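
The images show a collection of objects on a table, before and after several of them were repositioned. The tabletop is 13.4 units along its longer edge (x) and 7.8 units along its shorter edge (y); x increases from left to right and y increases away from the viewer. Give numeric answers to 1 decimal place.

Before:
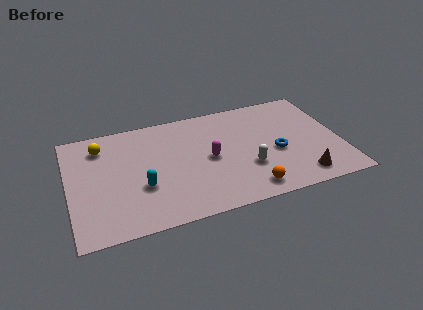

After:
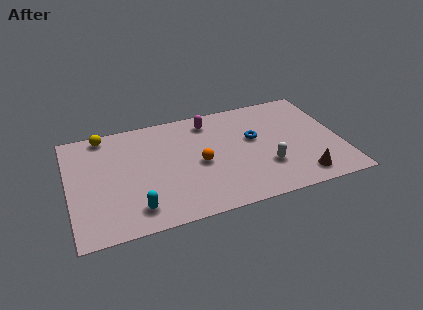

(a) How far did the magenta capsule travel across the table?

2.7

The magenta capsule moved from about (6.9, 3.8) to (7.1, 6.5), a distance of √(0.2² + 2.7²) ≈ 2.7.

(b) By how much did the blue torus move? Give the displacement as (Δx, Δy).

(-1.0, 1.3)

From the two frames, the blue torus sits at roughly (10.2, 3.3) before and (9.2, 4.6) after.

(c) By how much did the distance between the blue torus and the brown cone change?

+1.6

The distance was about 2.3 in the first image and 3.9 in the second, so they moved 1.6 units further apart.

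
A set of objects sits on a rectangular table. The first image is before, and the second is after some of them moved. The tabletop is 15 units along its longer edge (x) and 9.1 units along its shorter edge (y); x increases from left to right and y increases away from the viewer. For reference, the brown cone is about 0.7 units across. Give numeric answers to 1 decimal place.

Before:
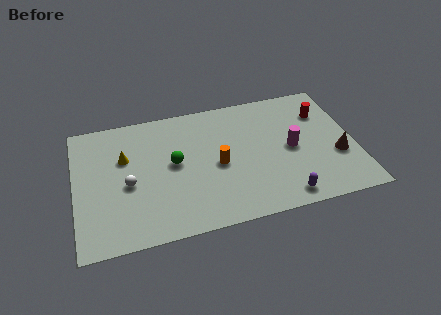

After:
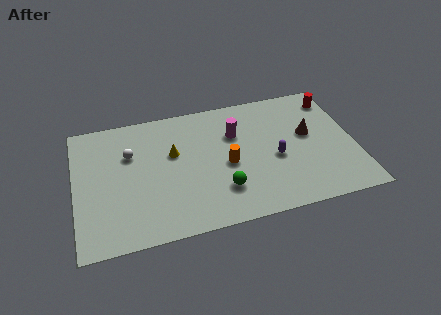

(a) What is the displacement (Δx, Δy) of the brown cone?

(-1.4, 1.9)

The brown cone started near (14.0, 3.3) and ended near (12.6, 5.2).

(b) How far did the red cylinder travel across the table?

1.1

The red cylinder was near (13.5, 6.6) before and (14.2, 7.5) after, so it travelled √(0.7² + 0.9²) ≈ 1.1 units.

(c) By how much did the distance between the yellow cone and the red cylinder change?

-1.7

The distance was about 10.8 in the first image and 9.1 in the second, so they moved 1.7 units closer together.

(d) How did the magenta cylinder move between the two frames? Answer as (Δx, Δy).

(-2.9, 1.8)

From the two frames, the magenta cylinder sits at roughly (11.6, 4.4) before and (8.7, 6.2) after.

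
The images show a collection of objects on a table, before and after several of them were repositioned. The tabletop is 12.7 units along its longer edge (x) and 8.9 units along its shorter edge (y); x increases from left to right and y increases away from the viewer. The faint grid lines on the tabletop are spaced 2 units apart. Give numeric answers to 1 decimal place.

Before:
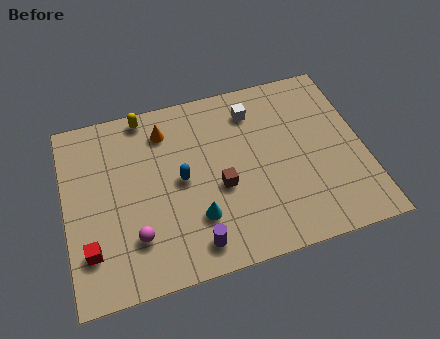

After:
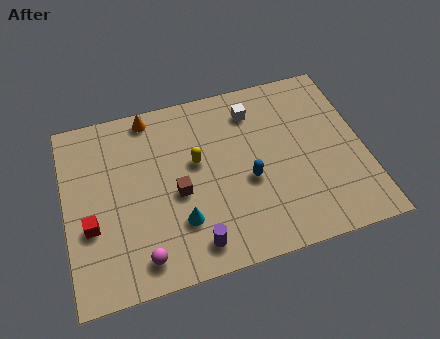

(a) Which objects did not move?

the purple cylinder and the white cube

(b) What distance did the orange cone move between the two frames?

1.1

The orange cone was near (4.4, 7.1) before and (3.8, 8.0) after, so it travelled √(0.6² + 0.9²) ≈ 1.1 units.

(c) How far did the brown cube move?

1.8

The brown cube was near (6.5, 3.7) before and (4.7, 3.9) after, so it travelled √(1.8² + 0.2²) ≈ 1.8 units.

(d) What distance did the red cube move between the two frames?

1.1

The red cube was near (0.9, 2.2) before and (1.0, 3.3) after, so it travelled √(0.1² + 1.1²) ≈ 1.1 units.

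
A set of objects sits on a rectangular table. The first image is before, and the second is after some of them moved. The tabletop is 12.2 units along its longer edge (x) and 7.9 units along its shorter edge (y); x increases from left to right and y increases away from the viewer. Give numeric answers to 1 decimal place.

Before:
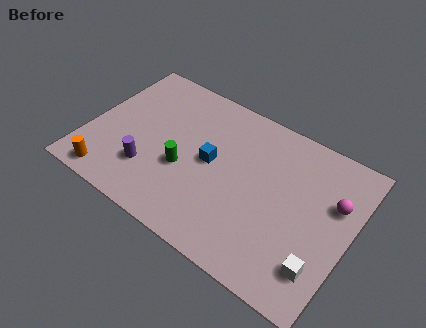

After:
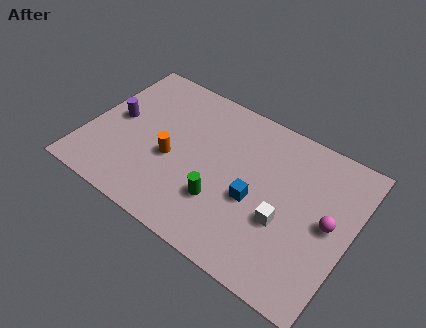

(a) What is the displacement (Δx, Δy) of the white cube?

(-1.9, 1.2)

The white cube was at about (11.2, 1.8) and moved to about (9.3, 3.0).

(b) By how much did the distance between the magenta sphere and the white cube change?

-1.2

Before: roughly 3.3 units apart; after: 2.1. That's 1.2 units closer together.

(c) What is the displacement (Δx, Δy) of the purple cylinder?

(-1.9, 1.9)

The purple cylinder was at about (3.1, 2.2) and moved to about (1.2, 4.1).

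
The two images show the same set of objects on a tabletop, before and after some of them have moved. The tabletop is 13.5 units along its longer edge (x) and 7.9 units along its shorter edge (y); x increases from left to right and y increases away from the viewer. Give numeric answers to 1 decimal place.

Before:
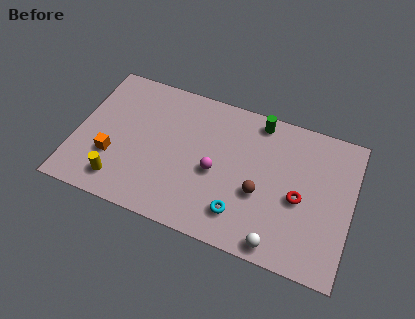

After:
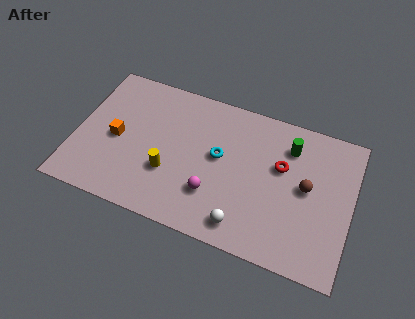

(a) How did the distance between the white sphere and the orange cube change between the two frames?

-1.5

They were about 8.5 units apart before and 7.0 after — 1.5 units closer together.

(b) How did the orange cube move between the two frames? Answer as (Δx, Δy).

(0.1, 1.1)

From the two frames, the orange cube sits at roughly (1.9, 2.6) before and (2.0, 3.7) after.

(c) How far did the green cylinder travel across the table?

1.8

The green cylinder moved from about (8.7, 7.0) to (10.3, 6.1), a distance of √(1.6² + 0.9²) ≈ 1.8.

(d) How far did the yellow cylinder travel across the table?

2.6

The yellow cylinder was near (2.4, 1.4) before and (4.7, 2.7) after, so it travelled √(2.3² + 1.3²) ≈ 2.6 units.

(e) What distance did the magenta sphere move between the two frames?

1.2

The magenta sphere moved from about (6.9, 3.5) to (6.9, 2.3), a distance of √(0.0² + 1.2²) ≈ 1.2.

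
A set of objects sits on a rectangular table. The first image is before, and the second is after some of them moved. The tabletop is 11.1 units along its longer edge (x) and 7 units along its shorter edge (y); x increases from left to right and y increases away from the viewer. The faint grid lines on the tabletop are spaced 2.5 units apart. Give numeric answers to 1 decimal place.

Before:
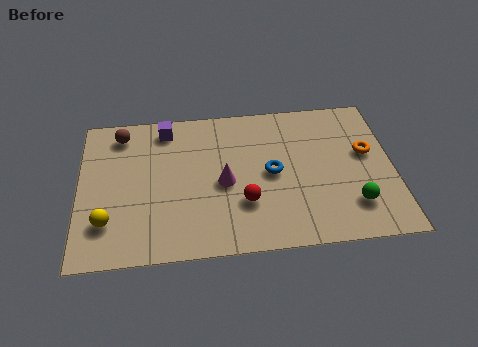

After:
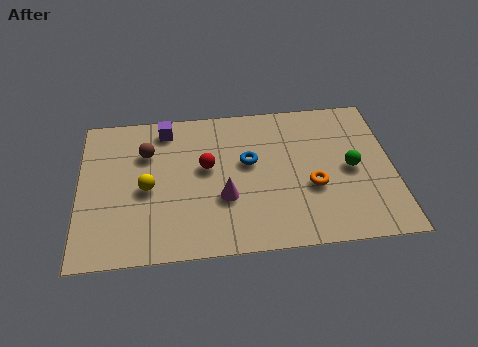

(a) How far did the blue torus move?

1.0

The blue torus moved from about (6.8, 3.5) to (6.0, 4.1), a distance of √(0.8² + 0.6²) ≈ 1.0.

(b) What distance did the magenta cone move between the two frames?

0.7

From (5.1, 3.2) to (5.1, 2.5), the magenta cone covered √(0.0² + 0.7²) ≈ 0.7 units.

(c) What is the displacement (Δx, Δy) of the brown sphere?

(0.9, -1.0)

The brown sphere was at about (1.5, 5.9) and moved to about (2.4, 4.9).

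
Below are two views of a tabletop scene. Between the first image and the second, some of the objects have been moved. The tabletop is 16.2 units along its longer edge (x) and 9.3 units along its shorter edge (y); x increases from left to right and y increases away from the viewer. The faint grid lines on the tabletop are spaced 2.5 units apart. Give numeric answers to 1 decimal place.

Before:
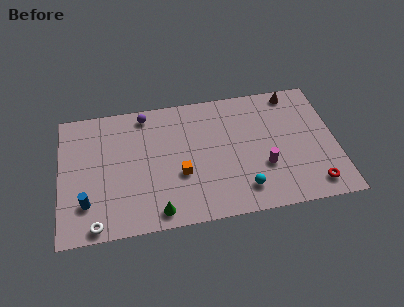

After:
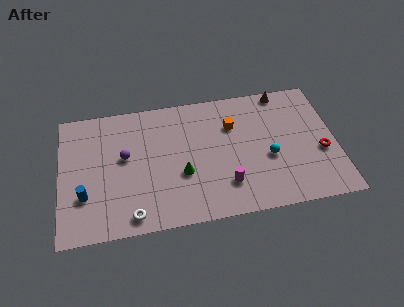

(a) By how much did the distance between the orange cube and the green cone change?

+1.5

The distance was about 2.8 in the first image and 4.3 in the second, so they moved 1.5 units further apart.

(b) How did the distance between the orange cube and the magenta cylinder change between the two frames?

-0.7

They were about 4.9 units apart before and 4.2 after — 0.7 units closer together.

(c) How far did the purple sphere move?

3.2

The purple sphere moved from about (5.1, 8.2) to (3.8, 5.3), a distance of √(1.3² + 2.9²) ≈ 3.2.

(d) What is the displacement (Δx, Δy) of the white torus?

(2.1, 0.3)

The white torus started near (2.0, 0.8) and ended near (4.1, 1.1).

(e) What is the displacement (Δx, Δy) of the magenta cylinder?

(-2.3, -0.9)

The magenta cylinder was at about (11.9, 3.2) and moved to about (9.6, 2.3).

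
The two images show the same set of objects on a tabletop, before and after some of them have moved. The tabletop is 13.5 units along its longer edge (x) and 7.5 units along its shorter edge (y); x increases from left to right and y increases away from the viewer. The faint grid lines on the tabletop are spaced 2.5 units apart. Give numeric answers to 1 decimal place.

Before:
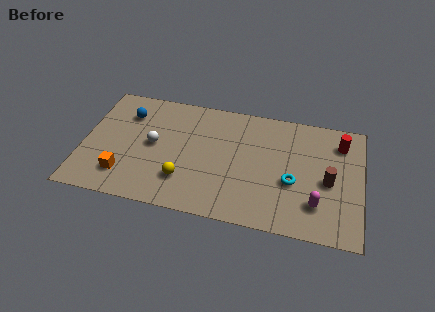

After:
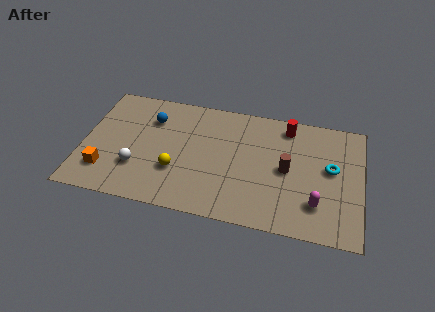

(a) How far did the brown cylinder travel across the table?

2.0

The brown cylinder moved from about (11.9, 3.4) to (9.9, 3.7), a distance of √(2.0² + 0.3²) ≈ 2.0.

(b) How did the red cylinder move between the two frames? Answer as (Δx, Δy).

(-2.6, 0.5)

The red cylinder was at about (12.4, 5.9) and moved to about (9.8, 6.4).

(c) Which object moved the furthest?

the red cylinder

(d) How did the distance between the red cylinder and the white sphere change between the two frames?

-1.0

Before: roughly 9.2 units apart; after: 8.2. That's 1.0 units closer together.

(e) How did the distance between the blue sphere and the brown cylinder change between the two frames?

-3.2

Before: roughly 10.1 units apart; after: 6.9. That's 3.2 units closer together.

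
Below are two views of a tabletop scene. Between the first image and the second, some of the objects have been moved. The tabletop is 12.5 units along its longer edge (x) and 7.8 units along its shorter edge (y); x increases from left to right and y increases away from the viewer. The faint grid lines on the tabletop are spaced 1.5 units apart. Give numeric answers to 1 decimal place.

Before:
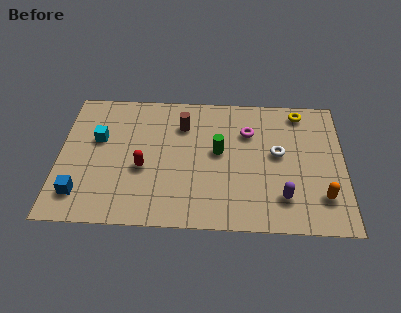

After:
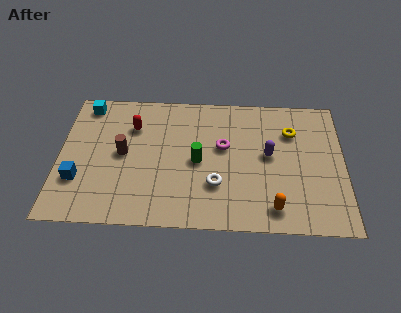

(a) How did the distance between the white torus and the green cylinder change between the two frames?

-1.1

The distance was about 2.6 in the first image and 1.5 in the second, so they moved 1.1 units closer together.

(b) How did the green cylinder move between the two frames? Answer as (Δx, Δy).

(-0.9, -0.6)

From the two frames, the green cylinder sits at roughly (7.0, 4.3) before and (6.1, 3.7) after.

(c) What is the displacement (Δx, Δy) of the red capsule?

(-0.5, 2.4)

The red capsule started near (3.7, 3.2) and ended near (3.2, 5.6).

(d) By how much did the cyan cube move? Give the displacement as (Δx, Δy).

(-0.6, 2.0)

The cyan cube was at about (1.7, 4.8) and moved to about (1.1, 6.8).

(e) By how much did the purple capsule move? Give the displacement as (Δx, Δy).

(-0.6, 2.4)

The purple capsule started near (9.8, 1.8) and ended near (9.2, 4.2).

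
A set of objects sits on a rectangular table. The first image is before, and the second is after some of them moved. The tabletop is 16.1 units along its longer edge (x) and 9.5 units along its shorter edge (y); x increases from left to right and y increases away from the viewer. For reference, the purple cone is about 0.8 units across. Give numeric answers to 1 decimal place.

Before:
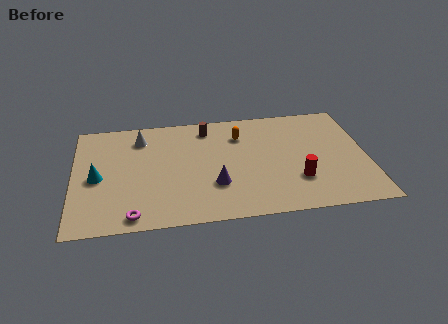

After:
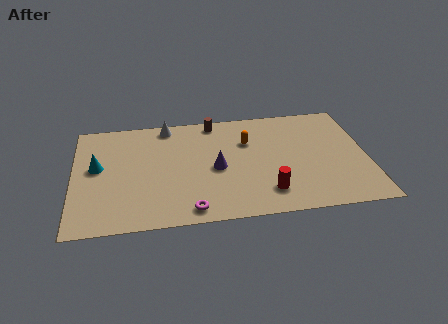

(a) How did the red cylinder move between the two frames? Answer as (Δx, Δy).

(-1.7, -0.8)

The red cylinder was at about (12.2, 2.8) and moved to about (10.5, 2.0).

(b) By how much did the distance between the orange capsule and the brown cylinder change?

+0.7

The distance was about 2.0 in the first image and 2.7 in the second, so they moved 0.7 units further apart.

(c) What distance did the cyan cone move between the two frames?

0.9

From (1.3, 4.4) to (1.3, 5.3), the cyan cone covered √(0.0² + 0.9²) ≈ 0.9 units.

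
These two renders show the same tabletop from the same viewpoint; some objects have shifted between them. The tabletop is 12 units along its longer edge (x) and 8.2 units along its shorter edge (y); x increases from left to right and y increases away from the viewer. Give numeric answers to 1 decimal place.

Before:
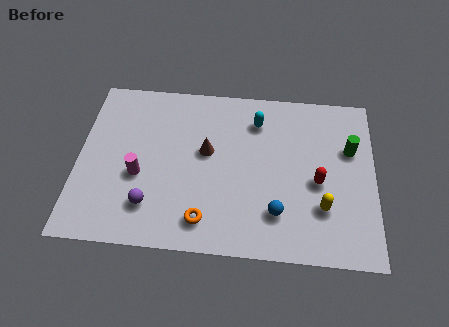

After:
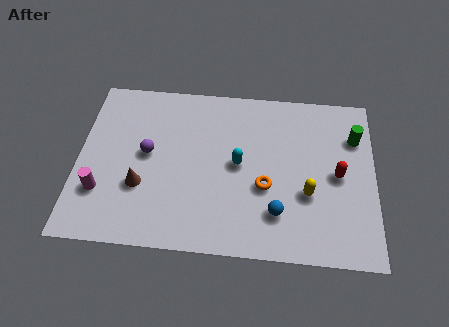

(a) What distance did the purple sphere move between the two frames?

2.5

From (3.0, 1.9) to (2.8, 4.4), the purple sphere covered √(0.2² + 2.5²) ≈ 2.5 units.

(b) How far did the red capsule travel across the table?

0.9

From (9.7, 3.6) to (10.5, 4.0), the red capsule covered √(0.8² + 0.4²) ≈ 0.9 units.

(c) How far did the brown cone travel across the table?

3.2

The brown cone was near (5.2, 4.7) before and (2.6, 2.8) after, so it travelled √(2.6² + 1.9²) ≈ 3.2 units.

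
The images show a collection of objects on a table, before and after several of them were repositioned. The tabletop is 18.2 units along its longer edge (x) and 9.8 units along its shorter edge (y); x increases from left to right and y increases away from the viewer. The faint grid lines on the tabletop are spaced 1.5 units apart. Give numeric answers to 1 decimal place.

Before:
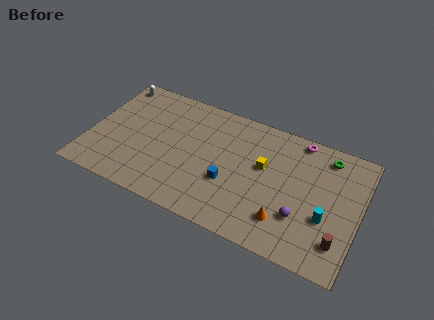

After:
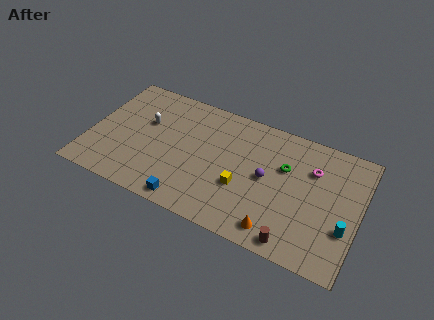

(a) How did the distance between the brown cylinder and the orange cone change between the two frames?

-2.3

They were about 3.6 units apart before and 1.3 after — 2.3 units closer together.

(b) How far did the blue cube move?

3.5

From (9.6, 3.6) to (7.2, 1.0), the blue cube covered √(2.4² + 2.6²) ≈ 3.5 units.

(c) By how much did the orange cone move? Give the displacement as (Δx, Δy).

(-0.4, -0.9)

The orange cone was at about (13.5, 2.3) and moved to about (13.1, 1.4).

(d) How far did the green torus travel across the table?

3.3

From (15.7, 8.3) to (13.1, 6.3), the green torus covered √(2.6² + 2.0²) ≈ 3.3 units.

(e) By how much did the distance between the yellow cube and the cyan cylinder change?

+2.0

Before: roughly 4.9 units apart; after: 6.9. That's 2.0 units further apart.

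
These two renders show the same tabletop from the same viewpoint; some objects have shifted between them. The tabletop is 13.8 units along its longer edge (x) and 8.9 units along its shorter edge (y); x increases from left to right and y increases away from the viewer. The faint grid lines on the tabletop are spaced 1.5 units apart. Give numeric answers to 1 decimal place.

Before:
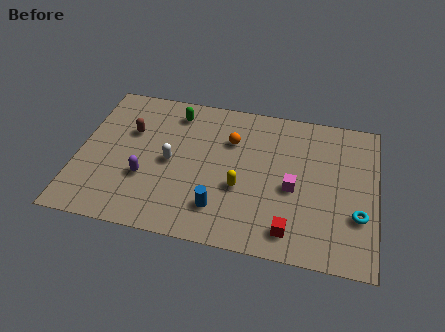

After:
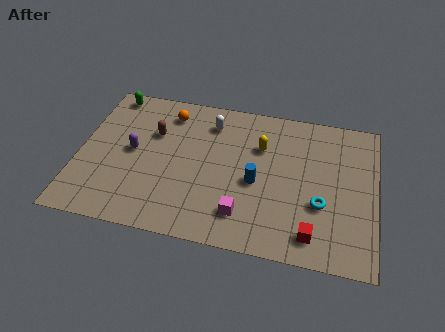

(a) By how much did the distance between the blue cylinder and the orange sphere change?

+1.3

The distance was about 4.2 in the first image and 5.5 in the second, so they moved 1.3 units further apart.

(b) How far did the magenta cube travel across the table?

3.0

The magenta cube was near (10.0, 3.9) before and (7.8, 1.9) after, so it travelled √(2.2² + 2.0²) ≈ 3.0 units.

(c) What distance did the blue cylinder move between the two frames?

2.5

The blue cylinder moved from about (6.7, 2.0) to (8.3, 3.9), a distance of √(1.6² + 1.9²) ≈ 2.5.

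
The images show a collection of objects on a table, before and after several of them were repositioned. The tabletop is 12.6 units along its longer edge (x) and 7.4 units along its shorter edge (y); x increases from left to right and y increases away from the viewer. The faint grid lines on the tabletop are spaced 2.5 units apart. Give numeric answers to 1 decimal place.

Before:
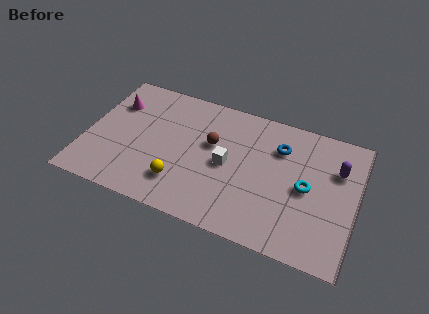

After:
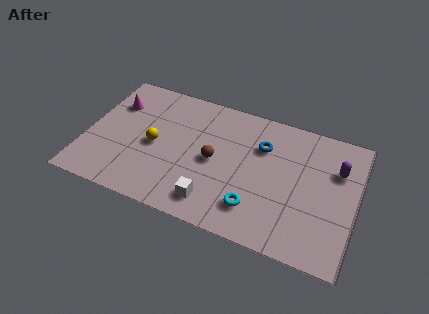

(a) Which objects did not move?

the purple capsule and the magenta cone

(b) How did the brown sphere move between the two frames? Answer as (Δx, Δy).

(0.2, -0.9)

The brown sphere was at about (5.8, 4.5) and moved to about (6.0, 3.6).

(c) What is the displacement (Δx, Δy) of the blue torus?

(-0.8, -0.2)

From the two frames, the blue torus sits at roughly (8.9, 5.4) before and (8.1, 5.2) after.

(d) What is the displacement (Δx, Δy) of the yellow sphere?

(-1.4, 1.7)

The yellow sphere started near (4.6, 1.8) and ended near (3.2, 3.5).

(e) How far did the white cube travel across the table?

2.3

The white cube was near (6.6, 3.6) before and (6.2, 1.3) after, so it travelled √(0.4² + 2.3²) ≈ 2.3 units.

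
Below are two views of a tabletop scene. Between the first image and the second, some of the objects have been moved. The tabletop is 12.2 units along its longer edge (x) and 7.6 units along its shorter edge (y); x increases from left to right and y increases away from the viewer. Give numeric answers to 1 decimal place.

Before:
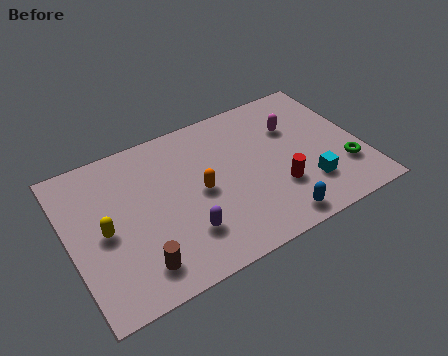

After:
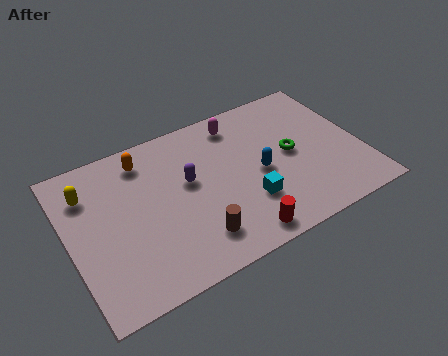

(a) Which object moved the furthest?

the orange capsule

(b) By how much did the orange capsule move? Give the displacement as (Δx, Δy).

(-2.0, 2.6)

The orange capsule started near (5.4, 3.7) and ended near (3.4, 6.3).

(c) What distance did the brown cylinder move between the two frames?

2.4

The brown cylinder was near (2.5, 1.4) before and (4.9, 1.6) after, so it travelled √(2.4² + 0.2²) ≈ 2.4 units.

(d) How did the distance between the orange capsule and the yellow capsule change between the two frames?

-1.5

Before: roughly 4.0 units apart; after: 2.5. That's 1.5 units closer together.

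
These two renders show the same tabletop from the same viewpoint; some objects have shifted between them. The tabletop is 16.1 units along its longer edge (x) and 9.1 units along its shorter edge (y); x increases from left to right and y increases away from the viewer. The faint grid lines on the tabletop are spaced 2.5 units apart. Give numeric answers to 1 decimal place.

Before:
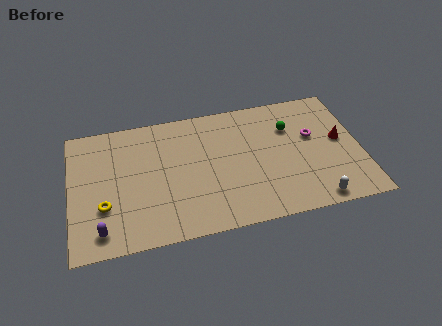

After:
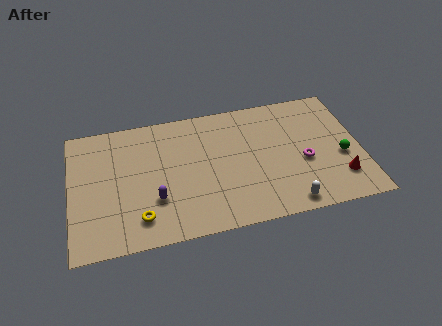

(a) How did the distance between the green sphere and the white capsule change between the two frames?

-1.4

They were about 5.6 units apart before and 4.2 after — 1.4 units closer together.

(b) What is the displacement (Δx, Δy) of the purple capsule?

(3.0, 1.5)

The purple capsule was at about (1.6, 1.4) and moved to about (4.6, 2.9).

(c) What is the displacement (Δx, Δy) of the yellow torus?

(1.9, -1.2)

From the two frames, the yellow torus sits at roughly (1.8, 3.0) before and (3.7, 1.8) after.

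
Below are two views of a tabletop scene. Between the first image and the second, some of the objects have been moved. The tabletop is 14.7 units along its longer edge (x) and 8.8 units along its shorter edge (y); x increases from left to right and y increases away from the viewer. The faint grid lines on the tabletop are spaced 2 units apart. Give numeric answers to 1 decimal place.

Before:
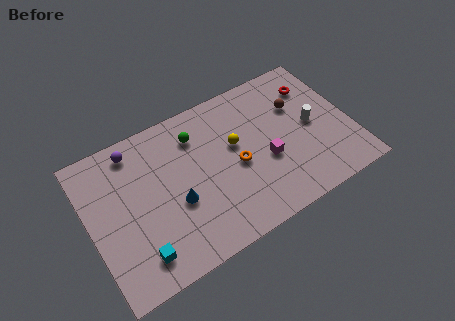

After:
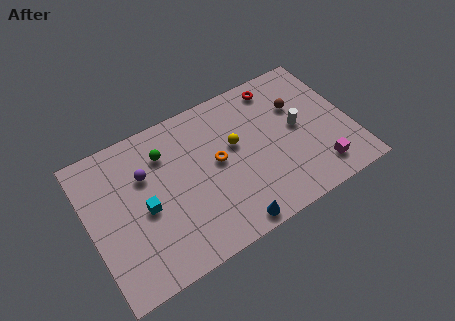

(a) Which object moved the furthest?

the blue cone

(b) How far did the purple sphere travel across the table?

1.7

The purple sphere moved from about (2.9, 7.6) to (3.3, 5.9), a distance of √(0.4² + 1.7²) ≈ 1.7.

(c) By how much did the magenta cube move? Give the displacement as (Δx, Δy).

(2.7, -1.9)

The magenta cube was at about (9.8, 3.5) and moved to about (12.5, 1.6).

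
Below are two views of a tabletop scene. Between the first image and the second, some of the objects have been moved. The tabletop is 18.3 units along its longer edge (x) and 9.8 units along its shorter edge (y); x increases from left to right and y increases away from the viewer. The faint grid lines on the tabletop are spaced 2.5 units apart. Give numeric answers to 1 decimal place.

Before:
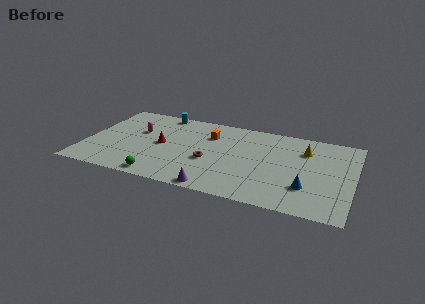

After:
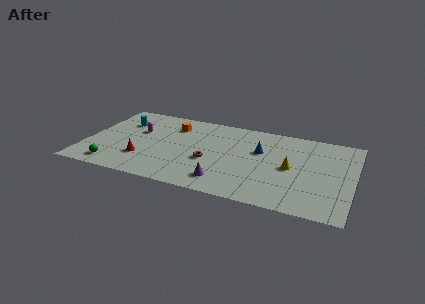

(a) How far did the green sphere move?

3.3

From (5.5, 1.0) to (2.2, 1.4), the green sphere covered √(3.3² + 0.4²) ≈ 3.3 units.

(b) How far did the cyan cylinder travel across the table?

3.1

The cyan cylinder was near (4.7, 8.9) before and (2.2, 7.0) after, so it travelled √(2.5² + 1.9²) ≈ 3.1 units.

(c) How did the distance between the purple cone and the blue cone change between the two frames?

-1.4

Before: roughly 6.3 units apart; after: 4.9. That's 1.4 units closer together.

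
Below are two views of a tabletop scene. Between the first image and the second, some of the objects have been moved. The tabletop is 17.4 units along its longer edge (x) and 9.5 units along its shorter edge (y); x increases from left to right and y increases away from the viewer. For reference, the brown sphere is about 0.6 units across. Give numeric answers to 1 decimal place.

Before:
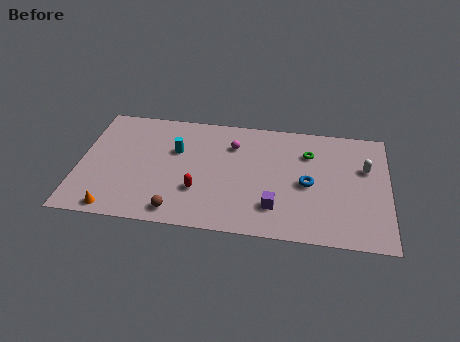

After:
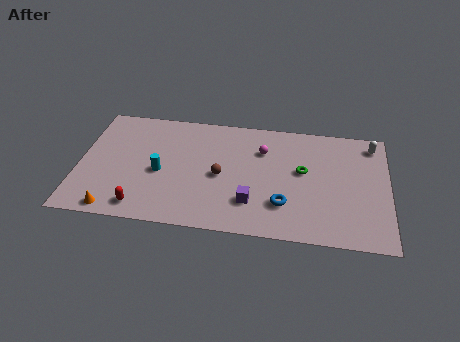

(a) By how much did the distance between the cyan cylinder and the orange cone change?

-2.0

They were about 6.1 units apart before and 4.1 after — 2.0 units closer together.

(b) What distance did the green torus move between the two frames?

1.5

The green torus was near (12.9, 6.9) before and (12.6, 5.4) after, so it travelled √(0.3² + 1.5²) ≈ 1.5 units.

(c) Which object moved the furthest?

the brown sphere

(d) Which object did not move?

the orange cone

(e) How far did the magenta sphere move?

1.7

The magenta sphere was near (8.6, 7.0) before and (10.3, 6.8) after, so it travelled √(1.7² + 0.2²) ≈ 1.7 units.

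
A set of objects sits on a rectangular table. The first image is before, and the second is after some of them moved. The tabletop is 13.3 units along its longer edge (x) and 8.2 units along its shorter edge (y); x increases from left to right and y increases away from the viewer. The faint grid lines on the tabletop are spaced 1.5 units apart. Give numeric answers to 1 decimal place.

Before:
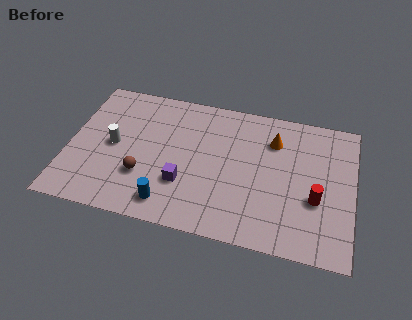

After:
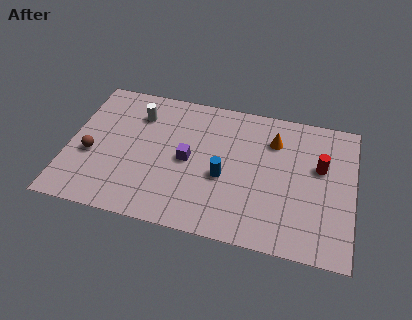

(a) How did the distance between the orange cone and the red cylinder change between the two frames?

-1.2

The distance was about 3.7 in the first image and 2.5 in the second, so they moved 1.2 units closer together.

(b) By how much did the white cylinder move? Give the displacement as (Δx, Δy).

(1.0, 2.1)

From the two frames, the white cylinder sits at roughly (2.1, 4.1) before and (3.1, 6.2) after.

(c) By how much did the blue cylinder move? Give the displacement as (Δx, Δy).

(2.4, 2.1)

The blue cylinder started near (4.9, 1.3) and ended near (7.3, 3.4).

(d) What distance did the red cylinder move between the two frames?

1.9

From (11.6, 3.1) to (11.7, 5.0), the red cylinder covered √(0.1² + 1.9²) ≈ 1.9 units.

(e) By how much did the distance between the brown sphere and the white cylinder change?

+1.4

The distance was about 2.1 in the first image and 3.5 in the second, so they moved 1.4 units further apart.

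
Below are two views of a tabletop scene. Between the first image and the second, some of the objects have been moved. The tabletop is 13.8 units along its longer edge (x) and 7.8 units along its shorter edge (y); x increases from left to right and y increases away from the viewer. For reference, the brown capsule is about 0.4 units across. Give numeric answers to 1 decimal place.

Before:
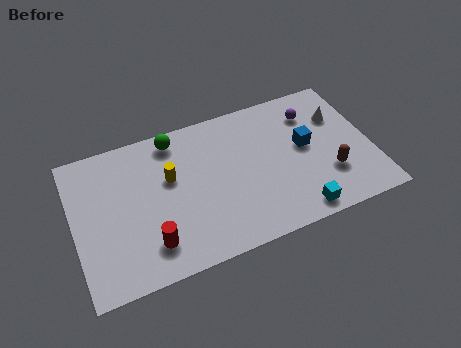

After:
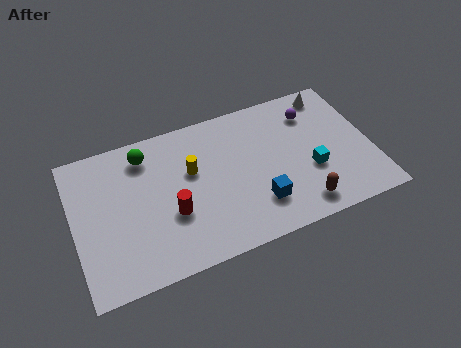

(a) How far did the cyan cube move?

2.2

The cyan cube was near (10.0, 0.9) before and (10.9, 2.9) after, so it travelled √(0.9² + 2.0²) ≈ 2.2 units.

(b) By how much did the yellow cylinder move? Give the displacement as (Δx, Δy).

(1.0, 0.0)

The yellow cylinder started near (4.5, 4.8) and ended near (5.5, 4.8).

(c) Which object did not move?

the purple sphere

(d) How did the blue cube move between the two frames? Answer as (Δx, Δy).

(-2.5, -2.3)

The blue cube started near (10.8, 4.3) and ended near (8.3, 2.0).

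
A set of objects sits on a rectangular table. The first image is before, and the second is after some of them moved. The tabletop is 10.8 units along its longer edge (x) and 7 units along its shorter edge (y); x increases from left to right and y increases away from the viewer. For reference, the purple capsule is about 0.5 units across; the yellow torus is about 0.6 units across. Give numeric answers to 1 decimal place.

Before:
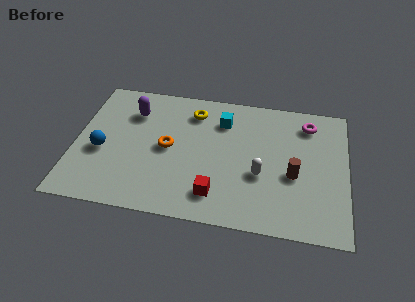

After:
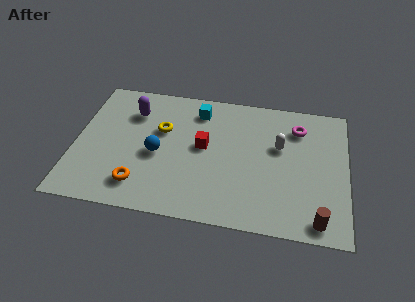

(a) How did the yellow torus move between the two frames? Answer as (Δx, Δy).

(-1.2, -1.2)

The yellow torus was at about (4.6, 5.6) and moved to about (3.4, 4.4).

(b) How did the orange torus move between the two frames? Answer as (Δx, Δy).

(-1.0, -2.1)

The orange torus was at about (3.7, 3.5) and moved to about (2.7, 1.4).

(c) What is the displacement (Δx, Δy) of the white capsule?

(0.7, 1.6)

From the two frames, the white capsule sits at roughly (7.4, 2.7) before and (8.1, 4.3) after.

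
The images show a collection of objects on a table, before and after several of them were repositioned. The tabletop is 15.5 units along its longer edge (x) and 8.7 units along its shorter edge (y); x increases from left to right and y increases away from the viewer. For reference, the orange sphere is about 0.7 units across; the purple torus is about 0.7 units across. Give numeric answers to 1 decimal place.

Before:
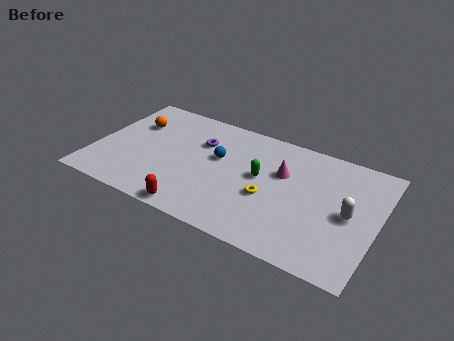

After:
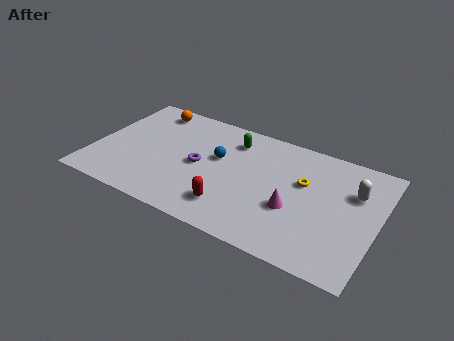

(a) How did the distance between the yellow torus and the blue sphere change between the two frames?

+1.3

The distance was about 3.4 in the first image and 4.7 in the second, so they moved 1.3 units further apart.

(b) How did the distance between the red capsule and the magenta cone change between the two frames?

-2.8

They were about 6.3 units apart before and 3.5 after — 2.8 units closer together.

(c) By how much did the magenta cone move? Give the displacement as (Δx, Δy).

(0.9, -2.3)

From the two frames, the magenta cone sits at roughly (10.2, 5.6) before and (11.1, 3.3) after.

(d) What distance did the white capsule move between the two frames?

1.7

From (14.0, 4.2) to (14.1, 5.9), the white capsule covered √(0.1² + 1.7²) ≈ 1.7 units.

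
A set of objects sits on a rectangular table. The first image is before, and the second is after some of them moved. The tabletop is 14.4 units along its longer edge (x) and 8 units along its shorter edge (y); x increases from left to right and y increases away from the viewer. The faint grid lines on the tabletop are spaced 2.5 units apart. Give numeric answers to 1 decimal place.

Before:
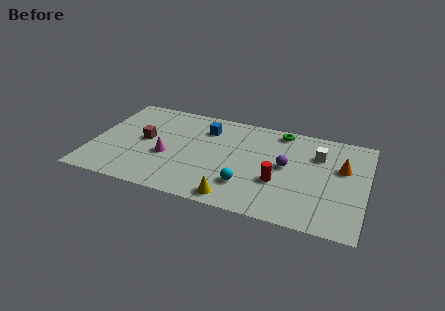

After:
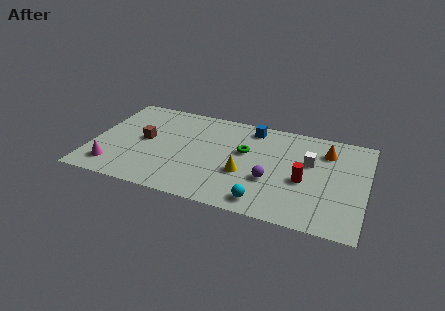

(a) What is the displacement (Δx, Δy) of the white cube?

(-0.4, -0.7)

The white cube started near (11.8, 5.7) and ended near (11.4, 5.0).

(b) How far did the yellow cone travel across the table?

2.1

The yellow cone moved from about (7.8, 0.9) to (8.1, 3.0), a distance of √(0.3² + 2.1²) ≈ 2.1.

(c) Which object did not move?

the brown cube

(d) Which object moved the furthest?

the magenta cone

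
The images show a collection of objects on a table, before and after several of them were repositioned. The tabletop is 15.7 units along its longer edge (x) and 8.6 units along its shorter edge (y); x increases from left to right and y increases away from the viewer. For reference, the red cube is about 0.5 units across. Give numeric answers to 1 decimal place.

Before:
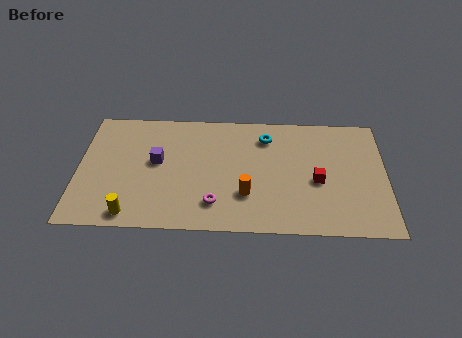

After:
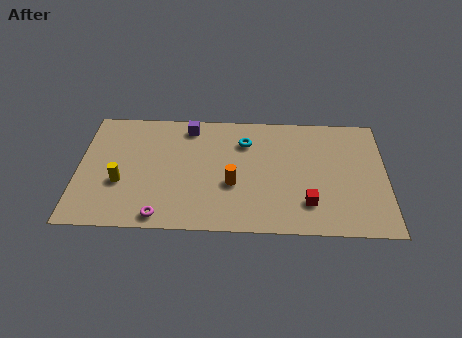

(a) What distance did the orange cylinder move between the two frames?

1.0

From (8.6, 2.6) to (7.9, 3.3), the orange cylinder covered √(0.7² + 0.7²) ≈ 1.0 units.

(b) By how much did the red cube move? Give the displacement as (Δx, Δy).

(-0.5, -1.6)

The red cube was at about (12.2, 3.7) and moved to about (11.7, 2.1).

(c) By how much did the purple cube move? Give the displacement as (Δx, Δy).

(1.6, 2.6)

The purple cube started near (4.0, 4.8) and ended near (5.6, 7.4).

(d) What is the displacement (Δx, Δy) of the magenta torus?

(-2.7, -1.0)

From the two frames, the magenta torus sits at roughly (7.0, 1.9) before and (4.3, 0.9) after.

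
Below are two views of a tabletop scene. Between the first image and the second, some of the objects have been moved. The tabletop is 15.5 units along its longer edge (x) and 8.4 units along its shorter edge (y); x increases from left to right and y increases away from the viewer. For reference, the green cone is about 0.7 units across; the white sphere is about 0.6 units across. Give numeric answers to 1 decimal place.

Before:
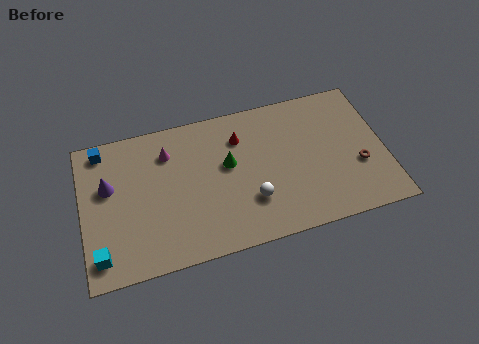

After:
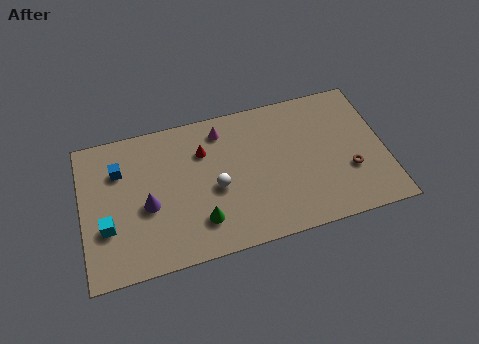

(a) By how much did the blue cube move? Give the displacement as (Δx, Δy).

(0.8, -1.4)

From the two frames, the blue cube sits at roughly (1.2, 7.4) before and (2.0, 6.0) after.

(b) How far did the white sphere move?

2.1

From (8.5, 2.5) to (6.8, 3.7), the white sphere covered √(1.7² + 1.2²) ≈ 2.1 units.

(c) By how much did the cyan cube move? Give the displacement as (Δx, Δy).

(0.4, 1.5)

From the two frames, the cyan cube sits at roughly (0.8, 1.4) before and (1.2, 2.9) after.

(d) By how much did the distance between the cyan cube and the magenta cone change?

+1.1

The distance was about 6.2 in the first image and 7.3 in the second, so they moved 1.1 units further apart.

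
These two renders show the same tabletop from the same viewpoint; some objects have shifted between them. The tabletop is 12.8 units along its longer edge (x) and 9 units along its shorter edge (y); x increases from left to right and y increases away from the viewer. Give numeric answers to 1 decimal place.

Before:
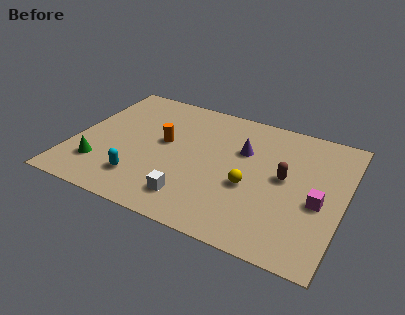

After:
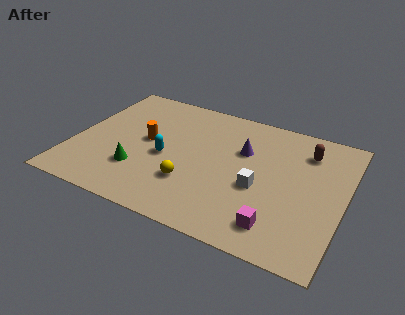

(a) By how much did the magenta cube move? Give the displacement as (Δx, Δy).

(-1.7, -2.2)

The magenta cube started near (11.7, 3.8) and ended near (10.0, 1.6).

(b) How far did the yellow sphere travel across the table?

2.8

The yellow sphere moved from about (8.5, 3.6) to (5.8, 2.7), a distance of √(2.7² + 0.9²) ≈ 2.8.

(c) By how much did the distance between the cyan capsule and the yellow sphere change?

-3.3

The distance was about 5.2 in the first image and 1.9 in the second, so they moved 3.3 units closer together.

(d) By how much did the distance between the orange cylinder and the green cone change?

-1.7

They were about 3.9 units apart before and 2.2 after — 1.7 units closer together.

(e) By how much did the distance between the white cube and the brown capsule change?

-1.3

Before: roughly 5.1 units apart; after: 3.8. That's 1.3 units closer together.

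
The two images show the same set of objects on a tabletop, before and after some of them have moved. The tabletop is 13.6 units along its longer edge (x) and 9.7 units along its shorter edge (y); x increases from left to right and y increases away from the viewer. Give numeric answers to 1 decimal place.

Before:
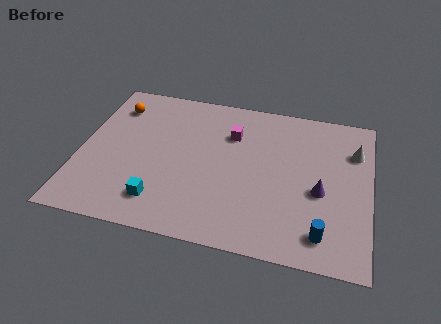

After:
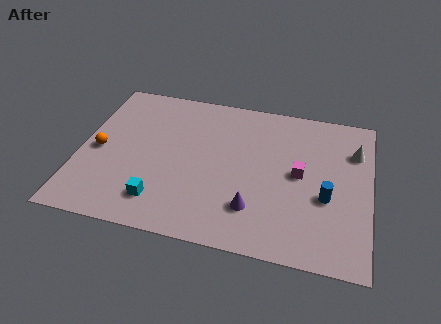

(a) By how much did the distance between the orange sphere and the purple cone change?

-2.8

They were about 10.5 units apart before and 7.7 after — 2.8 units closer together.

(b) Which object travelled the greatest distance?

the magenta cube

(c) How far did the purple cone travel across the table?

3.4

The purple cone was near (11.3, 4.1) before and (8.3, 2.4) after, so it travelled √(3.0² + 1.7²) ≈ 3.4 units.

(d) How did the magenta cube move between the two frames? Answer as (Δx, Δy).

(3.3, -1.9)

The magenta cube was at about (7.0, 6.9) and moved to about (10.3, 5.0).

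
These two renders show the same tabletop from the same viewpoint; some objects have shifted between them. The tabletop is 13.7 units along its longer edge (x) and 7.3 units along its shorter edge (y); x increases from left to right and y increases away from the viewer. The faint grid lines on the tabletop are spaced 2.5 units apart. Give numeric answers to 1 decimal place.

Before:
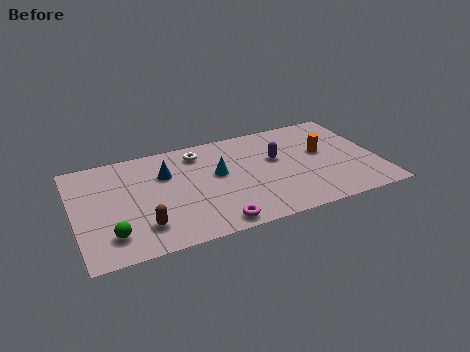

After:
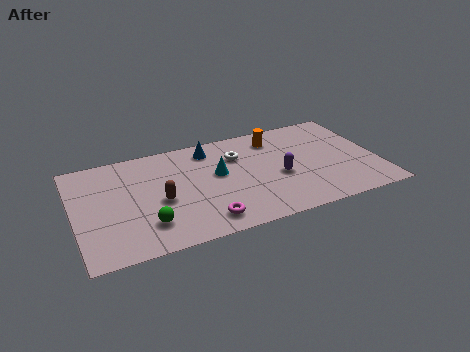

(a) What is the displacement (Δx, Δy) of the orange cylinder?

(-2.0, 1.7)

The orange cylinder was at about (11.3, 4.2) and moved to about (9.3, 5.9).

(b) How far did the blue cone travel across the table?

2.4

The blue cone moved from about (4.2, 5.0) to (6.3, 6.1), a distance of √(2.1² + 1.1²) ≈ 2.4.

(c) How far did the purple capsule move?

1.3

The purple capsule was near (9.2, 4.4) before and (9.2, 3.1) after, so it travelled √(0.0² + 1.3²) ≈ 1.3 units.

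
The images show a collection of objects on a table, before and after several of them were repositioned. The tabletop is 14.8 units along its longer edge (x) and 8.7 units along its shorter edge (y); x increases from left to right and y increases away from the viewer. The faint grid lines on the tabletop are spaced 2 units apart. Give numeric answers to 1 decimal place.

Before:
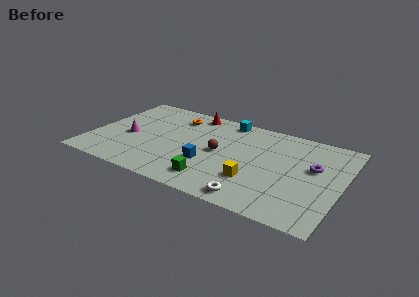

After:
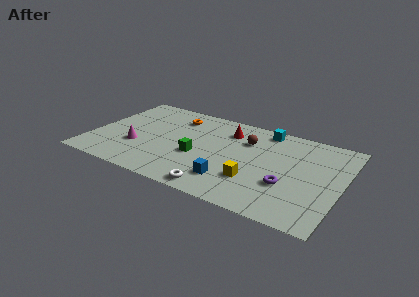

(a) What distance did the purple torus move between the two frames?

2.6

The purple torus moved from about (13.1, 5.2) to (11.8, 3.0), a distance of √(1.3² + 2.2²) ≈ 2.6.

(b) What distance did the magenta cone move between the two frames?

1.0

The magenta cone moved from about (2.2, 3.8) to (2.8, 3.0), a distance of √(0.6² + 0.8²) ≈ 1.0.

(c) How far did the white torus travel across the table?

2.1

From (10.1, 1.0) to (8.0, 0.9), the white torus covered √(2.1² + 0.1²) ≈ 2.1 units.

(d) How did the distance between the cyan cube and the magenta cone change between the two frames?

+1.8

The distance was about 6.7 in the first image and 8.5 in the second, so they moved 1.8 units further apart.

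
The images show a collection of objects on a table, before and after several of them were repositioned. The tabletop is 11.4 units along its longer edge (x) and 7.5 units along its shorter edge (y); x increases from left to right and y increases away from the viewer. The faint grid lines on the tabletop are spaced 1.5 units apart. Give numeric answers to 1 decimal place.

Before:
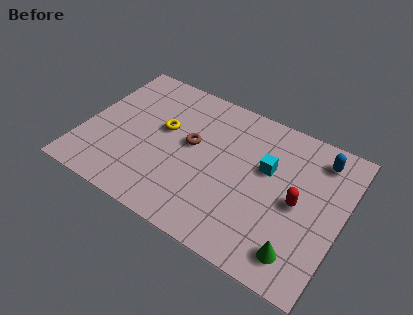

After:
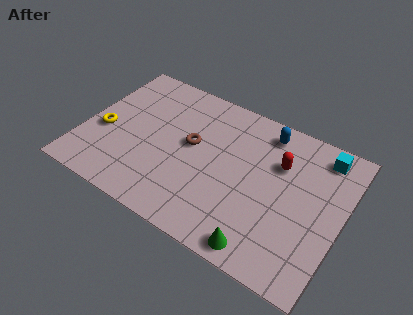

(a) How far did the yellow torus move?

2.8

The yellow torus moved from about (3.4, 4.4) to (0.9, 3.1), a distance of √(2.5² + 1.3²) ≈ 2.8.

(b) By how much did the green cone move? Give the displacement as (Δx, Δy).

(-1.5, -0.5)

From the two frames, the green cone sits at roughly (9.9, 1.3) before and (8.4, 0.8) after.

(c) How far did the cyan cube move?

2.8

From (8.0, 4.6) to (10.2, 6.4), the cyan cube covered √(2.2² + 1.8²) ≈ 2.8 units.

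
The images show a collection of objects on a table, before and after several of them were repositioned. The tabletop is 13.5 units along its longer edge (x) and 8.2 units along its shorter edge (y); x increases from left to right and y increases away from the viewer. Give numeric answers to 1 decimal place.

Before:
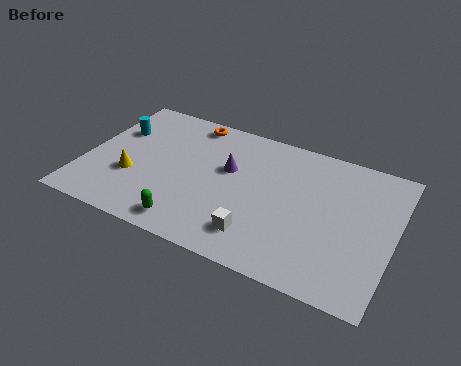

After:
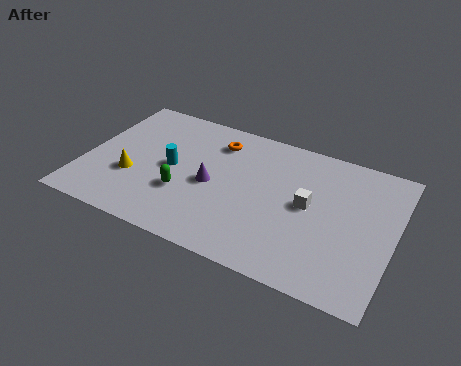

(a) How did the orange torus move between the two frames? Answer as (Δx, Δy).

(1.3, -0.8)

From the two frames, the orange torus sits at roughly (4.2, 7.3) before and (5.5, 6.5) after.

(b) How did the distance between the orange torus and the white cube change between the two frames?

-1.9

Before: roughly 6.7 units apart; after: 4.8. That's 1.9 units closer together.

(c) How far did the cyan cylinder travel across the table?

3.0

From (1.1, 5.5) to (3.8, 4.1), the cyan cylinder covered √(2.7² + 1.4²) ≈ 3.0 units.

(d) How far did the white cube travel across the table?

3.2

The white cube moved from about (7.9, 1.7) to (9.8, 4.3), a distance of √(1.9² + 2.6²) ≈ 3.2.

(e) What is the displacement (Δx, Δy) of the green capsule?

(-0.5, 1.7)

The green capsule started near (5.0, 1.1) and ended near (4.5, 2.8).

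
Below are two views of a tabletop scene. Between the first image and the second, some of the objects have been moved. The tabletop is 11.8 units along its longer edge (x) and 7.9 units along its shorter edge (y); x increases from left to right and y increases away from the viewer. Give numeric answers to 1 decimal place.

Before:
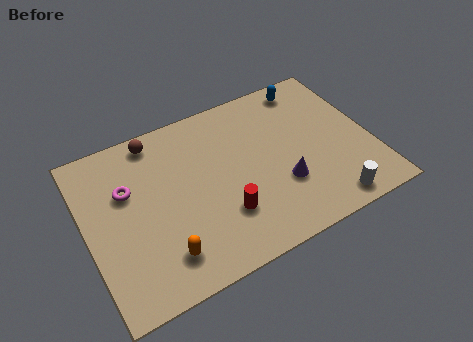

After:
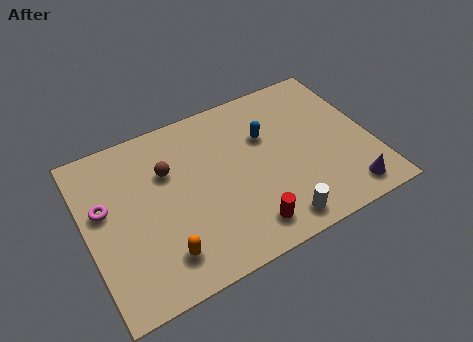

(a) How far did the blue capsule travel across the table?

2.7

From (9.7, 6.9) to (7.6, 5.2), the blue capsule covered √(2.1² + 1.7²) ≈ 2.7 units.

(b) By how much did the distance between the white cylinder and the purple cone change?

+0.6

The distance was about 2.4 in the first image and 3.0 in the second, so they moved 0.6 units further apart.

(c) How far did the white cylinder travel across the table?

2.2

The white cylinder moved from about (9.6, 0.9) to (7.4, 1.0), a distance of √(2.2² + 0.1²) ≈ 2.2.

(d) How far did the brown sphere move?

1.7

The brown sphere was near (3.2, 7.0) before and (3.5, 5.3) after, so it travelled √(0.3² + 1.7²) ≈ 1.7 units.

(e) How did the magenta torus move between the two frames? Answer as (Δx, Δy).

(-1.0, -0.4)

The magenta torus started near (1.8, 5.1) and ended near (0.8, 4.7).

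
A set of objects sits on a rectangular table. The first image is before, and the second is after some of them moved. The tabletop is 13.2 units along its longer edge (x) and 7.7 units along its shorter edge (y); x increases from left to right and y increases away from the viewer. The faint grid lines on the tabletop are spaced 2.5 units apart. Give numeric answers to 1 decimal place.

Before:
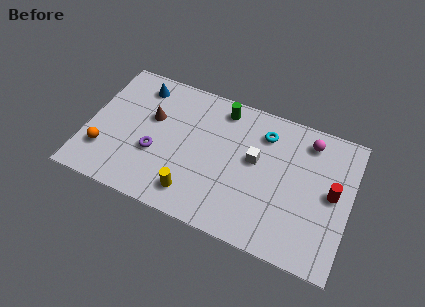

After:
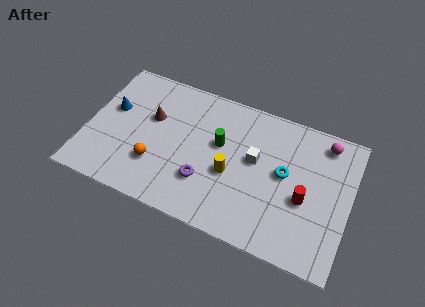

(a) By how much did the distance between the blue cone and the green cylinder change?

+1.3

Before: roughly 4.2 units apart; after: 5.5. That's 1.3 units further apart.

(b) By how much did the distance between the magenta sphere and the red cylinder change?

+0.7

Before: roughly 2.8 units apart; after: 3.5. That's 0.7 units further apart.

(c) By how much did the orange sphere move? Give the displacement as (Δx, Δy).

(2.6, 0.2)

From the two frames, the orange sphere sits at roughly (1.0, 2.1) before and (3.6, 2.3) after.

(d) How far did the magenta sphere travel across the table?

0.8

From (10.9, 6.4) to (11.7, 6.6), the magenta sphere covered √(0.8² + 0.2²) ≈ 0.8 units.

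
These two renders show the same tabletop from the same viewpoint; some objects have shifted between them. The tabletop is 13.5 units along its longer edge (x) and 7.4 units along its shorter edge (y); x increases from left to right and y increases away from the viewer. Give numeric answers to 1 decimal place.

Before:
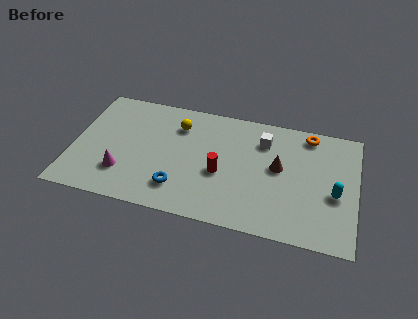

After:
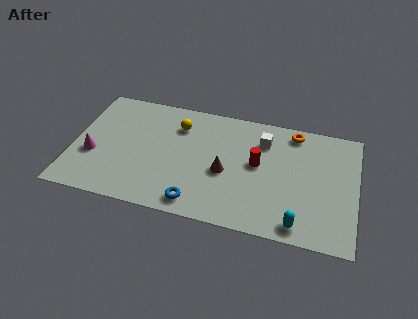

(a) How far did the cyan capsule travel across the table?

2.7

The cyan capsule was near (12.5, 3.1) before and (10.9, 0.9) after, so it travelled √(1.6² + 2.2²) ≈ 2.7 units.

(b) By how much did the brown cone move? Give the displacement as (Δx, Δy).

(-2.5, -0.9)

From the two frames, the brown cone sits at roughly (9.8, 4.1) before and (7.3, 3.2) after.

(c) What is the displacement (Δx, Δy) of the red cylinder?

(1.7, 1.0)

The red cylinder started near (7.1, 3.1) and ended near (8.8, 4.1).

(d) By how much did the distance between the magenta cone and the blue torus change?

+2.7

Before: roughly 2.7 units apart; after: 5.4. That's 2.7 units further apart.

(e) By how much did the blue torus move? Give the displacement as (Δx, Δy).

(0.9, -0.7)

The blue torus started near (5.2, 1.7) and ended near (6.1, 1.0).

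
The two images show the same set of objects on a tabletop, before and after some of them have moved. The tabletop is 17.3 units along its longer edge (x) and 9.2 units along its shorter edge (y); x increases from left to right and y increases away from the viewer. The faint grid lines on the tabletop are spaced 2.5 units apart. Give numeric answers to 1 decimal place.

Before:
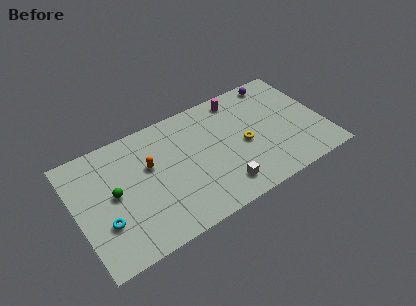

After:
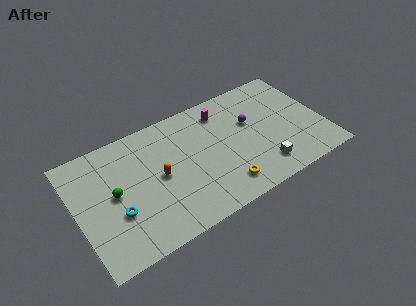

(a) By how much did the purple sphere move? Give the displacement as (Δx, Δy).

(-2.3, -2.5)

From the two frames, the purple sphere sits at roughly (14.7, 8.2) before and (12.4, 5.7) after.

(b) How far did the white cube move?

2.9

From (9.7, 1.7) to (12.6, 1.8), the white cube covered √(2.9² + 0.1²) ≈ 2.9 units.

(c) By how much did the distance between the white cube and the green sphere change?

+2.7

They were about 7.7 units apart before and 10.4 after — 2.7 units further apart.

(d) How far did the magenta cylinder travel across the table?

1.4

From (11.9, 8.0) to (10.6, 7.5), the magenta cylinder covered √(1.3² + 0.5²) ≈ 1.4 units.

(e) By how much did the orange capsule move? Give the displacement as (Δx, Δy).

(0.5, -1.1)

The orange capsule was at about (5.2, 5.7) and moved to about (5.7, 4.6).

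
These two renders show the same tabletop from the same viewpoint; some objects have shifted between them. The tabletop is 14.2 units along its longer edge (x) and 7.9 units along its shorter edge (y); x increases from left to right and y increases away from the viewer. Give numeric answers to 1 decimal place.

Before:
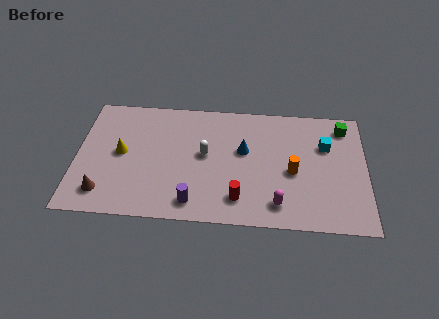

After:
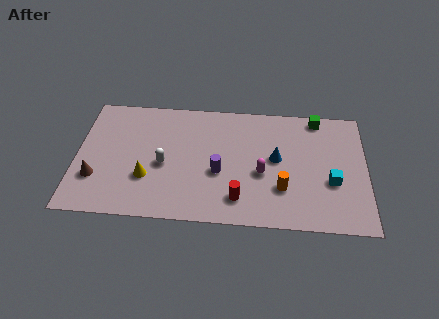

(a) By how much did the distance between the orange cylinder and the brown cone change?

-0.3

The distance was about 9.4 in the first image and 9.1 in the second, so they moved 0.3 units closer together.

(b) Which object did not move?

the red cylinder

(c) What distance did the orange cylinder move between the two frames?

1.2

The orange cylinder moved from about (10.6, 3.5) to (10.1, 2.4), a distance of √(0.5² + 1.1²) ≈ 1.2.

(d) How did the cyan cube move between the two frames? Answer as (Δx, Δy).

(0.3, -2.3)

The cyan cube started near (12.2, 5.3) and ended near (12.5, 3.0).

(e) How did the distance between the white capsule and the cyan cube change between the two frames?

+2.2

The distance was about 6.0 in the first image and 8.2 in the second, so they moved 2.2 units further apart.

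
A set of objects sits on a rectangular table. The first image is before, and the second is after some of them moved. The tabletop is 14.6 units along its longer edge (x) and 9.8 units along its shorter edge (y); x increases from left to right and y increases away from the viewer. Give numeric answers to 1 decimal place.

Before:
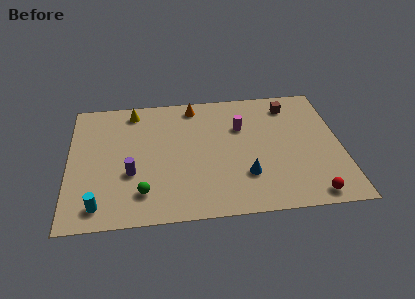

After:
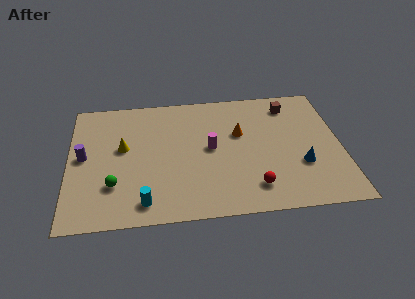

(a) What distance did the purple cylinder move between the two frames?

2.9

The purple cylinder moved from about (3.3, 3.6) to (0.8, 5.1), a distance of √(2.5² + 1.5²) ≈ 2.9.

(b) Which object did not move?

the brown cube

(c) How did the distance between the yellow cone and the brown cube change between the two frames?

+0.9

The distance was about 8.5 in the first image and 9.4 in the second, so they moved 0.9 units further apart.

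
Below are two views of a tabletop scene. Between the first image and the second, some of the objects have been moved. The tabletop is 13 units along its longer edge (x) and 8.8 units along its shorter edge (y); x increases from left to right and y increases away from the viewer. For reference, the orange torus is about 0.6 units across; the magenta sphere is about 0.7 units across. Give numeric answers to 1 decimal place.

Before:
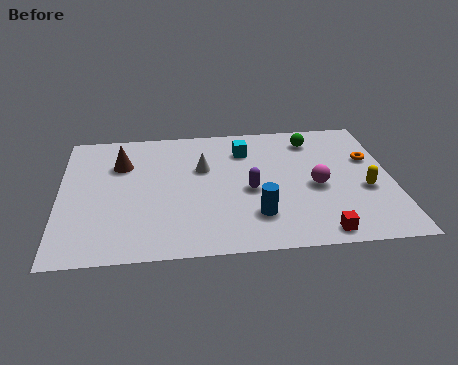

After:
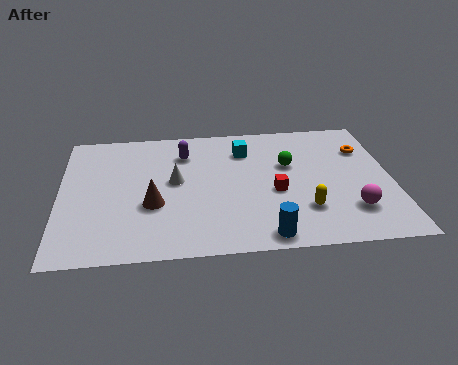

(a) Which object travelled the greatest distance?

the purple capsule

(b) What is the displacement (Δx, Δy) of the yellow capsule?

(-2.4, -1.1)

The yellow capsule started near (11.9, 3.5) and ended near (9.5, 2.4).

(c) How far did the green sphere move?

2.0

The green sphere was near (10.0, 7.2) before and (9.0, 5.5) after, so it travelled √(1.0² + 1.7²) ≈ 2.0 units.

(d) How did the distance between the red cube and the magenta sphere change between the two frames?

+0.3

The distance was about 3.0 in the first image and 3.3 in the second, so they moved 0.3 units further apart.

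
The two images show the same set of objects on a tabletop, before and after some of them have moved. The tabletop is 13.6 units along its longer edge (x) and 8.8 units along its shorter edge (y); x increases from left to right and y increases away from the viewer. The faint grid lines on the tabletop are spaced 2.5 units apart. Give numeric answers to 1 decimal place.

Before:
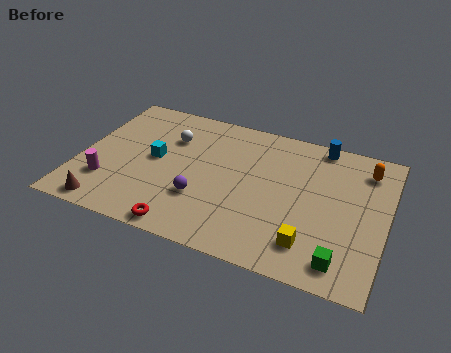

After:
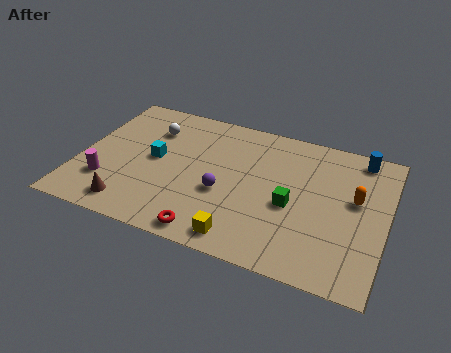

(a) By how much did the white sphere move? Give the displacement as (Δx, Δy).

(-0.9, 0.3)

The white sphere started near (3.8, 6.2) and ended near (2.9, 6.5).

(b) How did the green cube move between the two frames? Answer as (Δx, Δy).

(-2.4, 2.5)

The green cube started near (11.9, 1.3) and ended near (9.5, 3.8).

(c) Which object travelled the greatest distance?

the green cube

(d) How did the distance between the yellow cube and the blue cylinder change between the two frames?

+1.9

They were about 6.2 units apart before and 8.1 after — 1.9 units further apart.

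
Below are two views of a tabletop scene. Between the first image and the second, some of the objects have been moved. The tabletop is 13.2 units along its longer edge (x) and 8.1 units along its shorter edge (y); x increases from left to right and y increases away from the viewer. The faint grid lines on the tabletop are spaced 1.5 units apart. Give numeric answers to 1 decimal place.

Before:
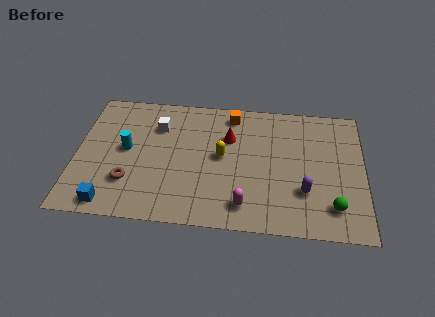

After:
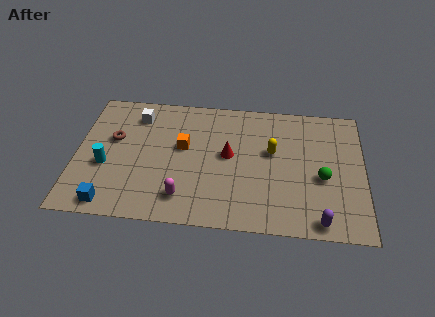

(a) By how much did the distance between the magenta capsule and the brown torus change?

-0.7

The distance was about 5.4 in the first image and 4.7 in the second, so they moved 0.7 units closer together.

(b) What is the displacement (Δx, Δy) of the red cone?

(0.0, -1.1)

From the two frames, the red cone sits at roughly (7.0, 5.5) before and (7.0, 4.4) after.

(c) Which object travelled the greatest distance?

the orange cube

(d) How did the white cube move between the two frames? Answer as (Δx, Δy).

(-1.0, 0.6)

From the two frames, the white cube sits at roughly (3.7, 5.9) before and (2.7, 6.5) after.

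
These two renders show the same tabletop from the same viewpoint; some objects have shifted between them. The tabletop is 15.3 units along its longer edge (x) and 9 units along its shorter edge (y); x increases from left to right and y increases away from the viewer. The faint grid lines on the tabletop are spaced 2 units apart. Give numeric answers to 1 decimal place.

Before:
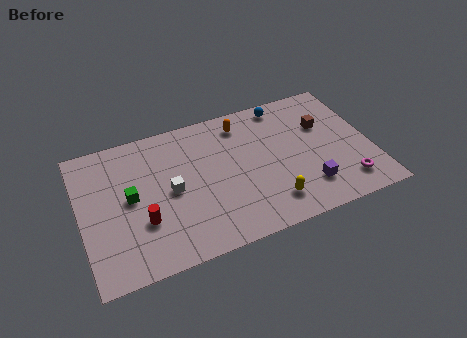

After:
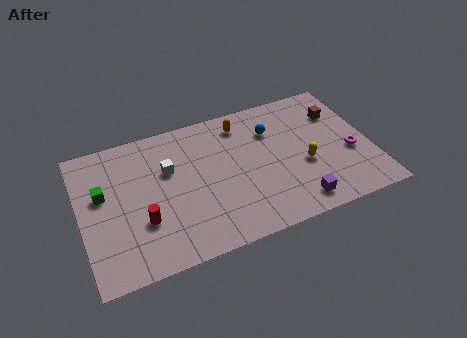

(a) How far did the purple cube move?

1.1

From (11.7, 2.1) to (11.0, 1.3), the purple cube covered √(0.7² + 0.8²) ≈ 1.1 units.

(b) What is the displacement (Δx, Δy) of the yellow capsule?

(2.0, 1.8)

From the two frames, the yellow capsule sits at roughly (9.7, 1.8) before and (11.7, 3.6) after.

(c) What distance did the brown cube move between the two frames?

1.1

From (13.0, 5.9) to (13.9, 6.5), the brown cube covered √(0.9² + 0.6²) ≈ 1.1 units.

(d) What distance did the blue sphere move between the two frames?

1.7

From (11.1, 8.0) to (10.3, 6.5), the blue sphere covered √(0.8² + 1.5²) ≈ 1.7 units.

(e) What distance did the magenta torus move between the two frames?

2.0

The magenta torus moved from about (13.7, 1.7) to (14.2, 3.6), a distance of √(0.5² + 1.9²) ≈ 2.0.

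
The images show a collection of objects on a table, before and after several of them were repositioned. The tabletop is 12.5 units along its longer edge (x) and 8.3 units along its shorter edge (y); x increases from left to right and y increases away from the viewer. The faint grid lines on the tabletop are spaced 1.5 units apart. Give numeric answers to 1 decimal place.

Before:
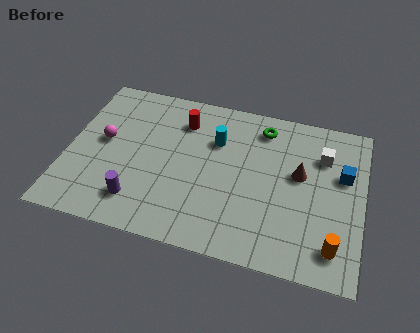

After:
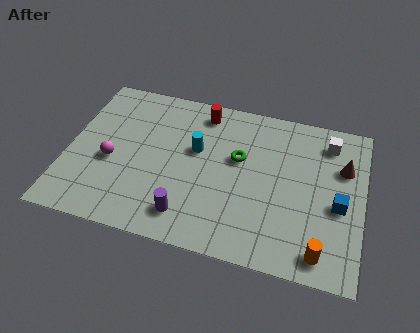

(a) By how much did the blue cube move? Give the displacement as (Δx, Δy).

(-0.1, -1.6)

From the two frames, the blue cube sits at roughly (11.6, 5.2) before and (11.5, 3.6) after.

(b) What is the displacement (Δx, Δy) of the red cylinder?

(0.8, 0.7)

From the two frames, the red cylinder sits at roughly (4.7, 6.4) before and (5.5, 7.1) after.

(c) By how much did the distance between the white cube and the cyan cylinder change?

+1.3

The distance was about 4.5 in the first image and 5.8 in the second, so they moved 1.3 units further apart.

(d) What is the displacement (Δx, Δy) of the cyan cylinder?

(-0.8, -0.7)

The cyan cylinder was at about (6.2, 5.7) and moved to about (5.4, 5.0).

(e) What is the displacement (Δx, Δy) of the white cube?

(0.2, 0.8)

The white cube was at about (10.7, 6.0) and moved to about (10.9, 6.8).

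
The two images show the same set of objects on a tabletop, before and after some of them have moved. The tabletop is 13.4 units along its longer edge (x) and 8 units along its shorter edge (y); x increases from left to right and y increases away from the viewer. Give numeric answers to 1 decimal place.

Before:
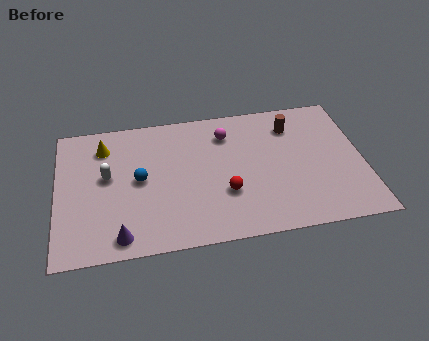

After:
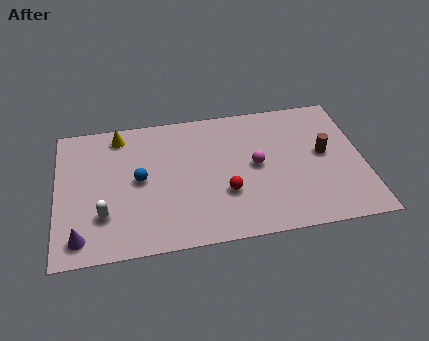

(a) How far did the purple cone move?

1.7

The purple cone was near (2.7, 1.0) before and (1.0, 1.2) after, so it travelled √(1.7² + 0.2²) ≈ 1.7 units.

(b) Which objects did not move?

the red sphere and the blue sphere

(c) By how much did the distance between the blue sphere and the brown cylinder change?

+1.0

They were about 7.1 units apart before and 8.1 after — 1.0 units further apart.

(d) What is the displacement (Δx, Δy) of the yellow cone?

(0.7, 0.6)

The yellow cone was at about (2.1, 6.3) and moved to about (2.8, 6.9).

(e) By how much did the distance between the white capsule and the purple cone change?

-2.0

The distance was about 3.5 in the first image and 1.5 in the second, so they moved 2.0 units closer together.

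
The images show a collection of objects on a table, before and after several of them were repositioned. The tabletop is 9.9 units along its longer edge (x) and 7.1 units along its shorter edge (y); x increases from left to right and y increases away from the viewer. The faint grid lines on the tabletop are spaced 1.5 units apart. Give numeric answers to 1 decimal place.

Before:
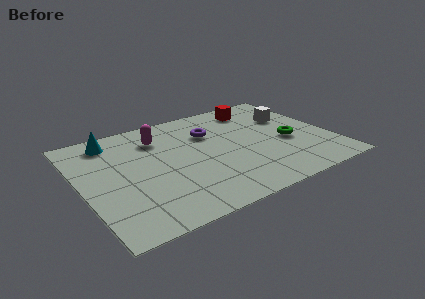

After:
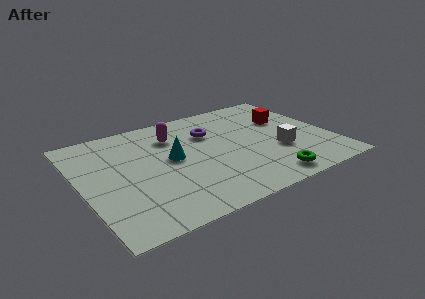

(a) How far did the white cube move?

2.4

From (8.6, 4.7) to (7.7, 2.5), the white cube covered √(0.9² + 2.2²) ≈ 2.4 units.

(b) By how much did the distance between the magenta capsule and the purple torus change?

-0.6

They were about 2.1 units apart before and 1.5 after — 0.6 units closer together.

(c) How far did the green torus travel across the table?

2.5

The green torus was near (8.2, 3.0) before and (6.9, 0.9) after, so it travelled √(1.3² + 2.1²) ≈ 2.5 units.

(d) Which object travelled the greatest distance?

the cyan cone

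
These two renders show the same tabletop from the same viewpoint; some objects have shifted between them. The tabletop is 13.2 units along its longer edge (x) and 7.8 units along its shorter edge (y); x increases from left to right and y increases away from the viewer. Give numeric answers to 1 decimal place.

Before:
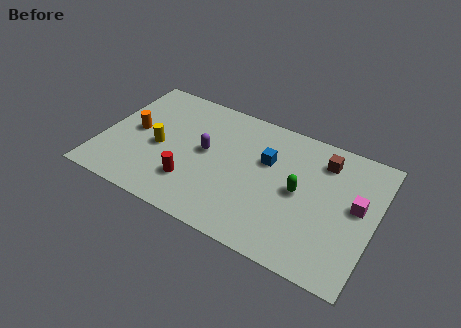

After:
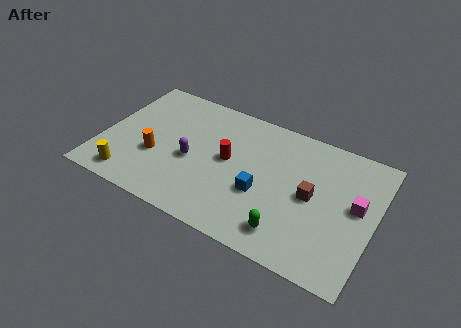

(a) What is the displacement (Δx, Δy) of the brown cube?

(-0.3, -2.3)

From the two frames, the brown cube sits at roughly (10.5, 6.2) before and (10.2, 3.9) after.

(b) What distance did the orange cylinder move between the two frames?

1.6

The orange cylinder was near (1.5, 4.0) before and (2.7, 2.9) after, so it travelled √(1.2² + 1.1²) ≈ 1.6 units.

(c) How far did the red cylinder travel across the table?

2.6

The red cylinder was near (4.6, 2.1) before and (6.1, 4.2) after, so it travelled √(1.5² + 2.1²) ≈ 2.6 units.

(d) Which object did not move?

the magenta cube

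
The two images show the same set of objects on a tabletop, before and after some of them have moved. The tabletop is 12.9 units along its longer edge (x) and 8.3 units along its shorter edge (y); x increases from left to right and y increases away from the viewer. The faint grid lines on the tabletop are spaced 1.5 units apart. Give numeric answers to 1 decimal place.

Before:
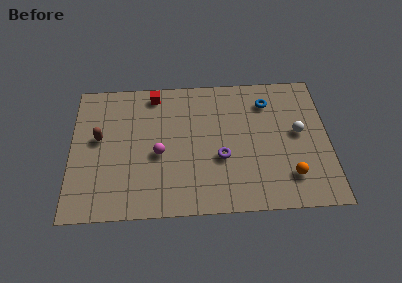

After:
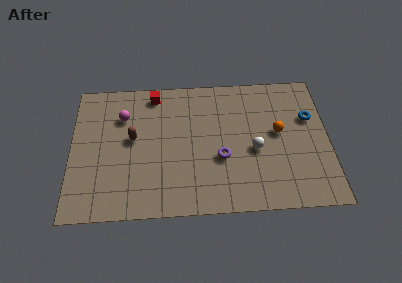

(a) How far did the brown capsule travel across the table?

1.7

The brown capsule moved from about (1.4, 4.7) to (3.1, 4.6), a distance of √(1.7² + 0.1²) ≈ 1.7.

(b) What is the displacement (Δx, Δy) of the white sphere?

(-2.2, -0.9)

The white sphere was at about (11.4, 4.5) and moved to about (9.2, 3.6).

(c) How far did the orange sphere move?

2.7

The orange sphere was near (10.9, 1.9) before and (10.4, 4.6) after, so it travelled √(0.5² + 2.7²) ≈ 2.7 units.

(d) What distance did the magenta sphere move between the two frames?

3.0

From (4.4, 3.6) to (2.6, 6.0), the magenta sphere covered √(1.8² + 2.4²) ≈ 3.0 units.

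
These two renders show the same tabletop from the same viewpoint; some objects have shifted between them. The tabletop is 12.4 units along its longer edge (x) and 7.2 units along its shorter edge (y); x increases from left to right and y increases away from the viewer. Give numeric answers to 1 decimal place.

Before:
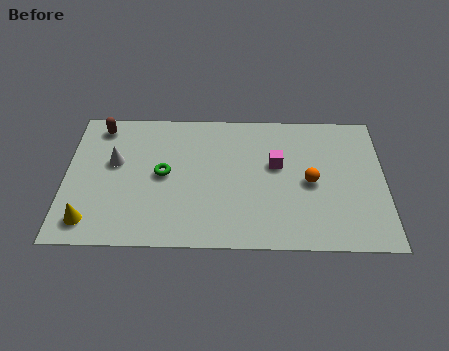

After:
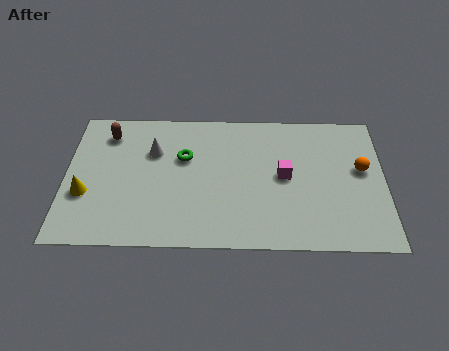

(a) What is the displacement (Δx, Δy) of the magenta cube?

(0.3, -0.6)

From the two frames, the magenta cube sits at roughly (8.2, 4.3) before and (8.5, 3.7) after.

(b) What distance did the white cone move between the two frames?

1.6

From (1.9, 4.3) to (3.4, 4.9), the white cone covered √(1.5² + 0.6²) ≈ 1.6 units.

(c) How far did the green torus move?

1.2

The green torus moved from about (3.8, 3.7) to (4.6, 4.6), a distance of √(0.8² + 0.9²) ≈ 1.2.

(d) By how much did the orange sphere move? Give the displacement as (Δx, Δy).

(2.0, 0.7)

The orange sphere was at about (9.5, 3.4) and moved to about (11.5, 4.1).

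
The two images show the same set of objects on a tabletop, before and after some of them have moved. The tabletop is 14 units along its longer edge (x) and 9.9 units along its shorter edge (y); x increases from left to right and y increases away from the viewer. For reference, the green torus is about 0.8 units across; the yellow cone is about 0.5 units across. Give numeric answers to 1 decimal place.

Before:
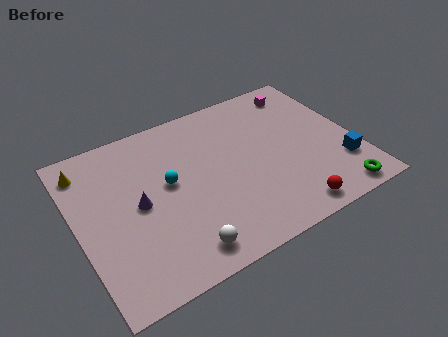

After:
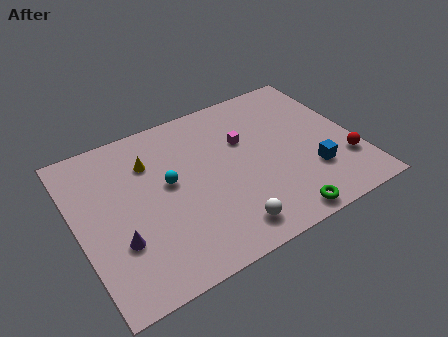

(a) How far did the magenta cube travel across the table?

3.9

The magenta cube moved from about (12.0, 8.4) to (8.6, 6.4), a distance of √(3.4² + 2.0²) ≈ 3.9.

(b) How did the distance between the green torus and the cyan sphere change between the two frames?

-2.3

Before: roughly 9.0 units apart; after: 6.7. That's 2.3 units closer together.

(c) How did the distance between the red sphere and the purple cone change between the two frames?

+3.4

Before: roughly 8.0 units apart; after: 11.4. That's 3.4 units further apart.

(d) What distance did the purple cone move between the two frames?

2.1

From (3.0, 4.9) to (1.8, 3.2), the purple cone covered √(1.2² + 1.7²) ≈ 2.1 units.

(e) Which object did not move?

the cyan sphere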